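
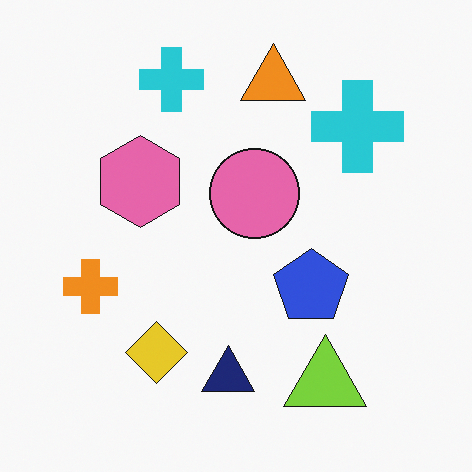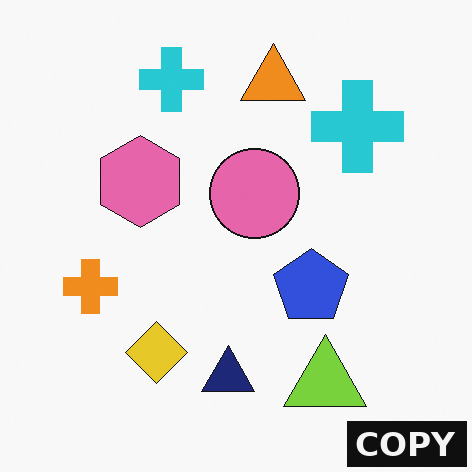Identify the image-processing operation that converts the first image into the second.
The image was watermarked with the text "COPY" in the lower-right corner.

A dark label reading "COPY" appears in the lower-right corner.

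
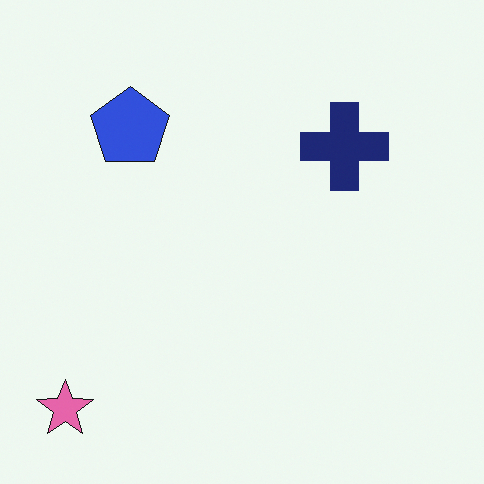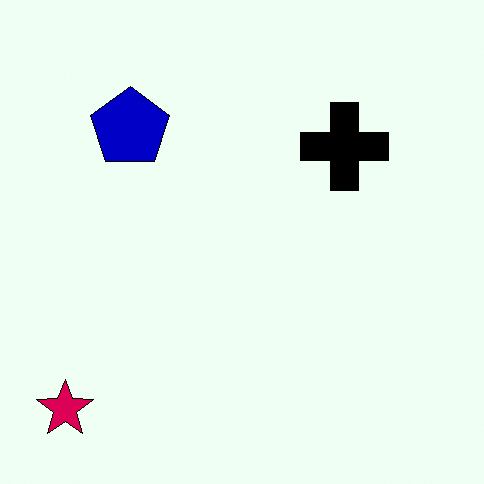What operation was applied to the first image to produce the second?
This is the original image boosted in contrast.

Tones are pushed away from mid-grey across the whole image — a global contrast change.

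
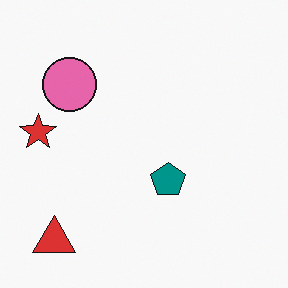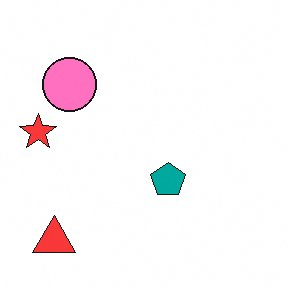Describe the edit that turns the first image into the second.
This is the original image brightened a little.

Every pixel — background and shapes alike — is uniformly brightened.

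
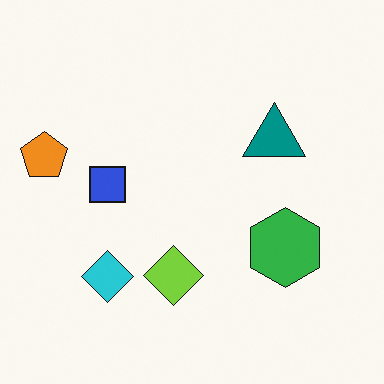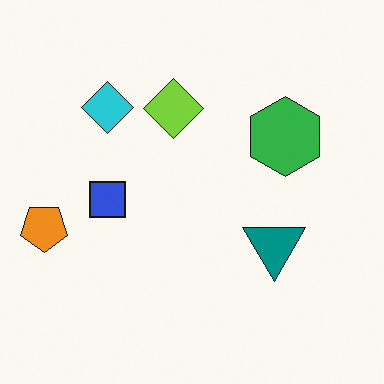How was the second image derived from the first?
The transformation is: flipped vertically (top ↔ bottom).

The cyan diamond is in the bottom-left of the first image and the top-left of the second — shapes on opposite sides of the horizontal midline have swapped in a mirror flip.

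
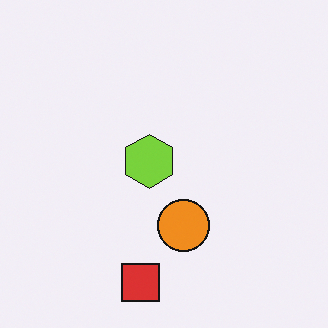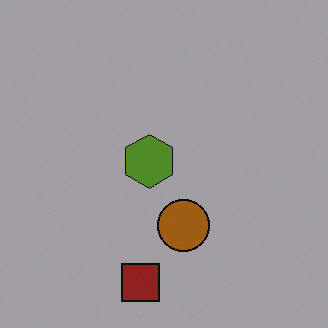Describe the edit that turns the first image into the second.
Darkened a lot.

Every pixel — background and shapes alike — is uniformly darkened.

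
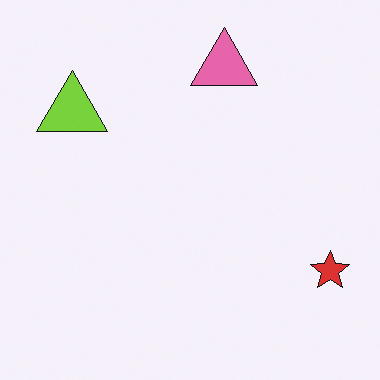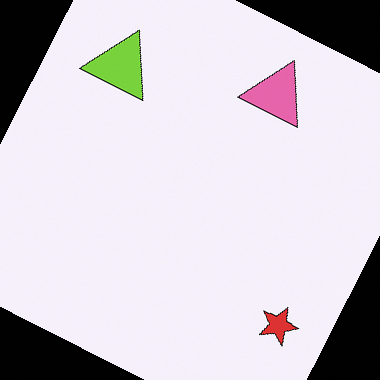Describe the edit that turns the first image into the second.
The image was rotated clockwise by a moderate amount.

Every shape is tilted by the same angle and the image corners show triangular fill wedges — a whole-image rotation by a non-right angle.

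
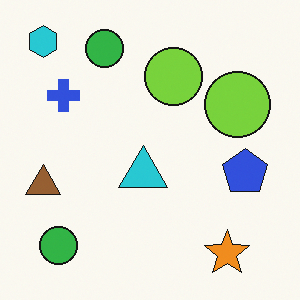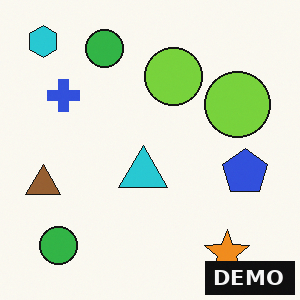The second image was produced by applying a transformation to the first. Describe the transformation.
The transformation is: watermarked with the text "DEMO" in the lower-right corner.

A dark label reading "DEMO" appears in the lower-right corner.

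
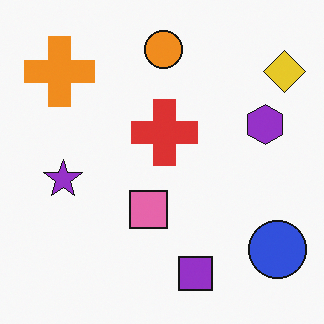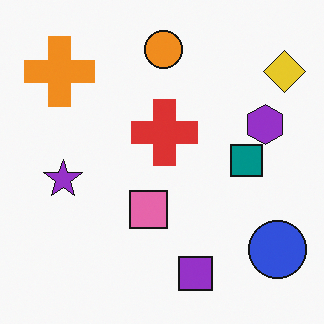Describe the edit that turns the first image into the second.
This is the original image overlaid with an additional teal square.

A teal square appears in the second image that is absent from the first.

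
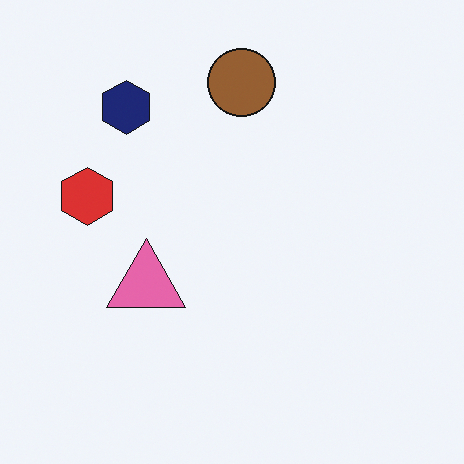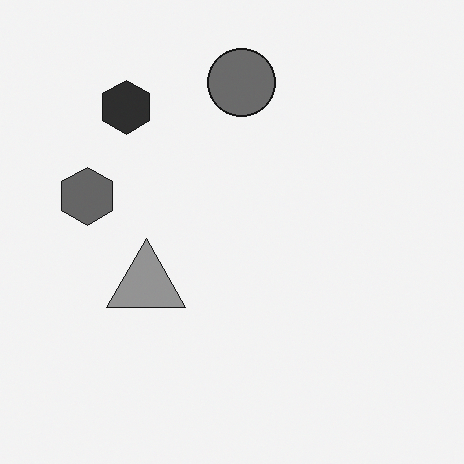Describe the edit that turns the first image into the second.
It was converted to grayscale.

All color is removed — every shape is now a shade of grey.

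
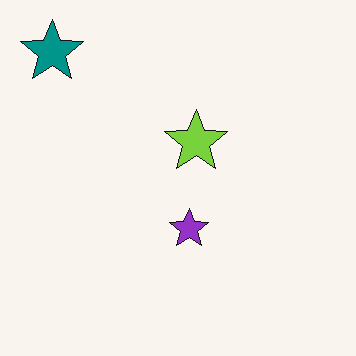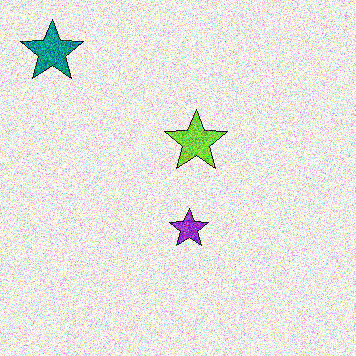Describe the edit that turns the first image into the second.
It was degraded with strong gaussian noise.

Random speckle covers the whole image, including the flat background.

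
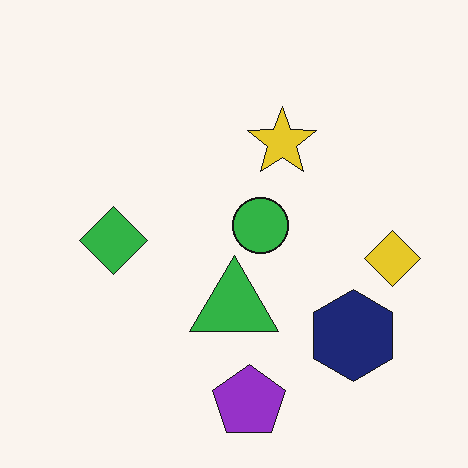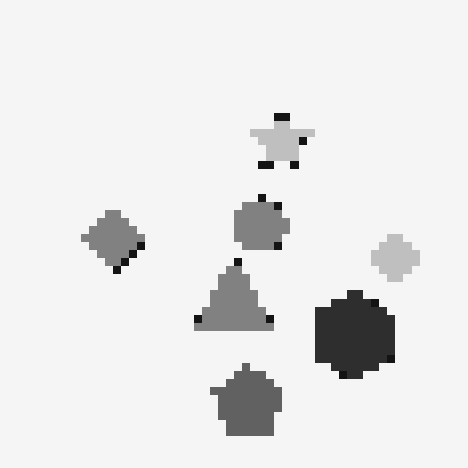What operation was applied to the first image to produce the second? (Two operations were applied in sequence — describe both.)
The second image is the first converted to grayscale, then moderately pixelated.

All color is removed — every shape is now a shade of grey. Shapes are reduced to large square blocks; fine edges and outlines are lost — a downscale-then-upscale (mosaic) effect.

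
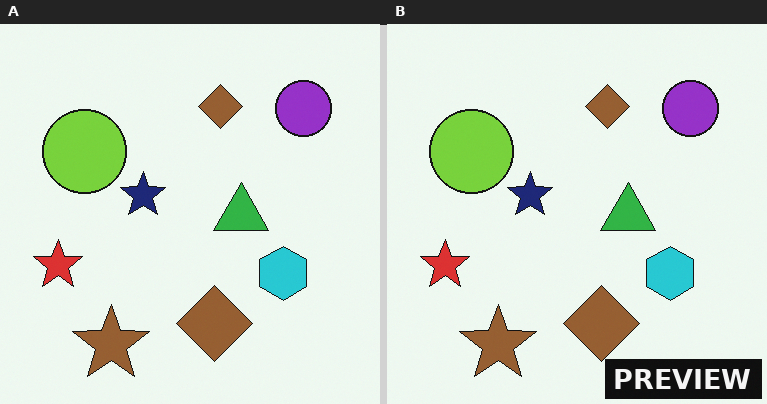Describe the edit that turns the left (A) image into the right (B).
The right (B) image is the left (A) watermarked with the text "PREVIEW" in the lower-right corner.

A dark label reading "PREVIEW" appears in the lower-right corner.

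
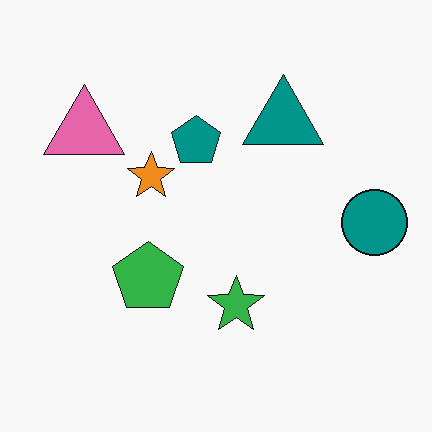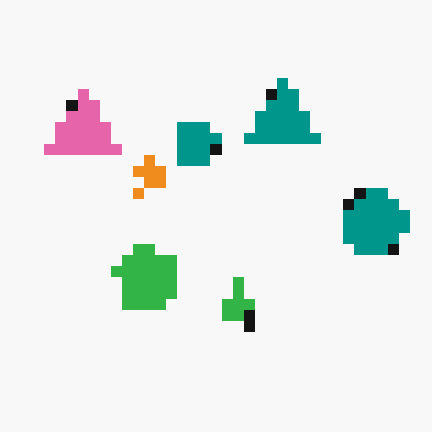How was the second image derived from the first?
The image was heavily pixelated into large blocks.

Shapes are reduced to large square blocks; fine edges and outlines are lost — a downscale-then-upscale (mosaic) effect.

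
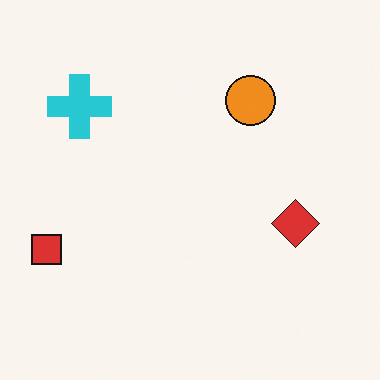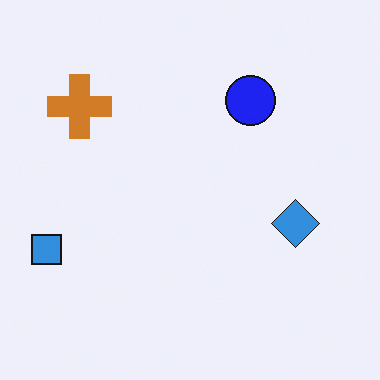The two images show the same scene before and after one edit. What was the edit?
This is the original image hue-shifted by a large amount.

Every shape's color has rotated by the same amount around the hue wheel — a uniform hue shift.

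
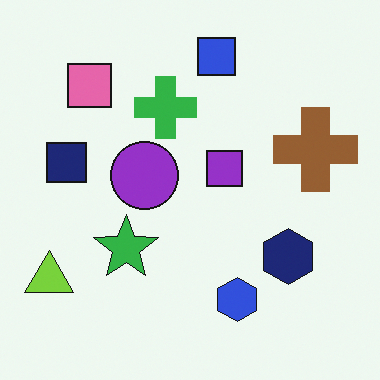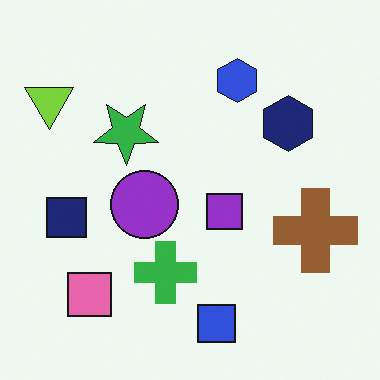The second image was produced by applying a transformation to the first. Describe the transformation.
The second image is the first flipped vertically (top ↔ bottom).

The blue square is in the top of the first image and the bottom of the second — shapes on opposite sides of the horizontal midline have swapped in a mirror flip.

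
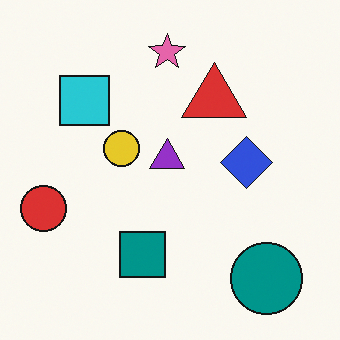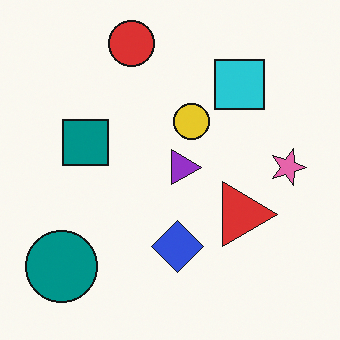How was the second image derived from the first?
This is the original image rotated 90° clockwise.

The teal circle sits in the bottom-right of the first image and the bottom-left of the second — consistent with a whole-image 90° clockwise rotation.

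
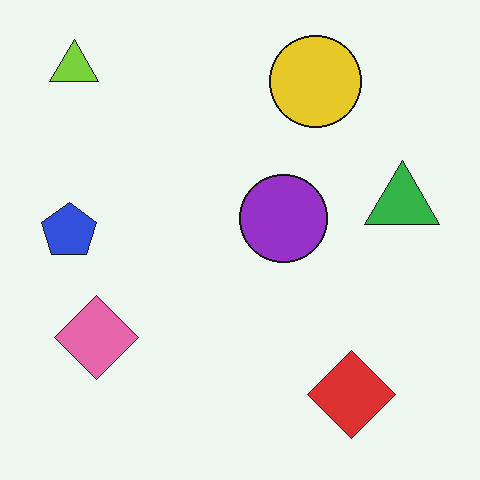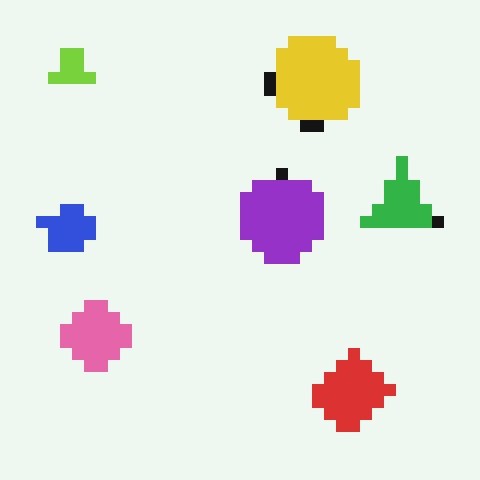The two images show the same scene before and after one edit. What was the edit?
The second image is the first heavily pixelated into large blocks.

Shapes are reduced to large square blocks; fine edges and outlines are lost — a downscale-then-upscale (mosaic) effect.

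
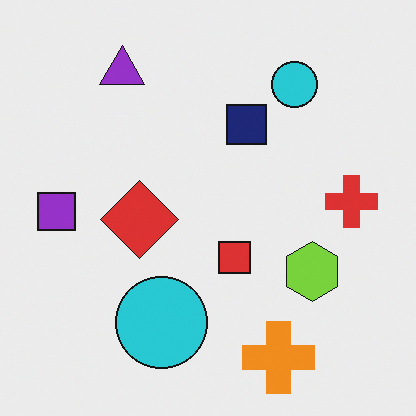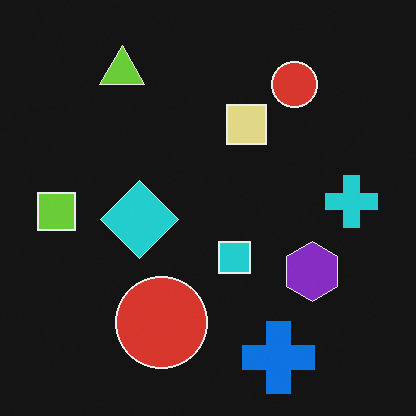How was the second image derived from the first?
This is the original image color-inverted (negative).

The light background has become dark and every shape's color is its complement — a photographic negative.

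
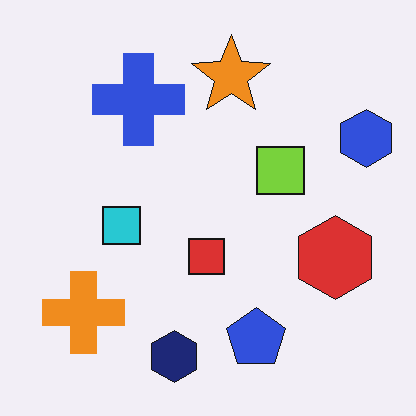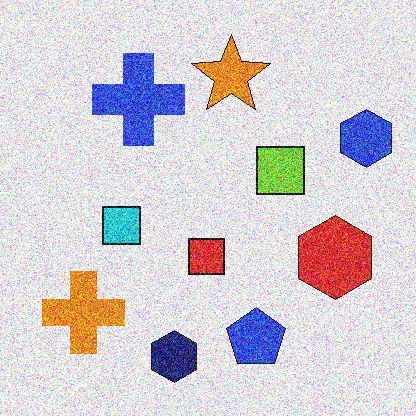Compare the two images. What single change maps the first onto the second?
The second image is the first degraded with heavy additive noise.

Random speckle covers the whole image, including the flat background.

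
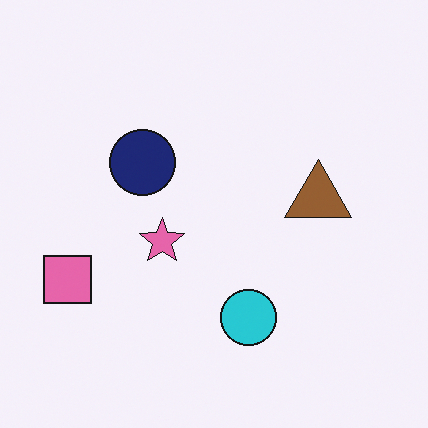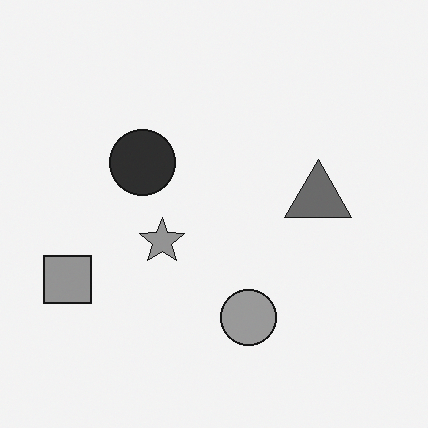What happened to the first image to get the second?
Converted to grayscale.

All color is removed — every shape is now a shade of grey.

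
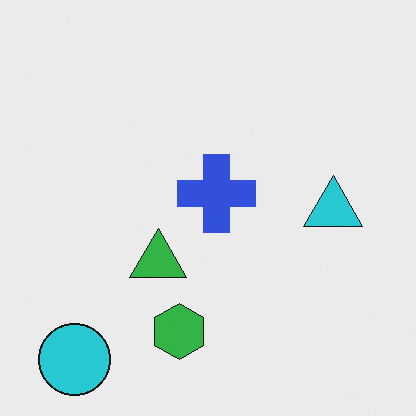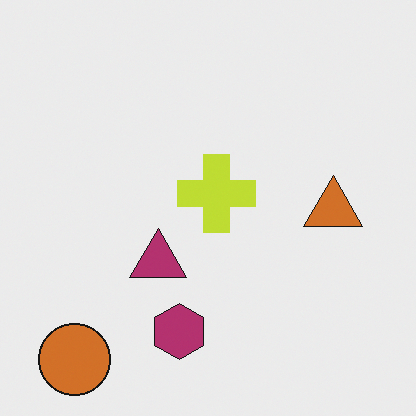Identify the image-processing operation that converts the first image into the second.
The image was hue-shifted through roughly half the color wheel.

Every shape's color has rotated by the same amount around the hue wheel — a uniform hue shift.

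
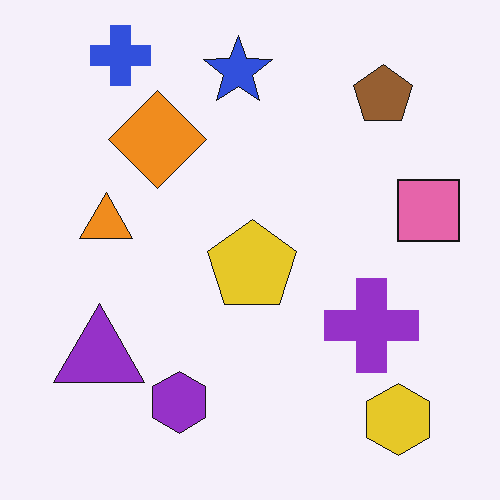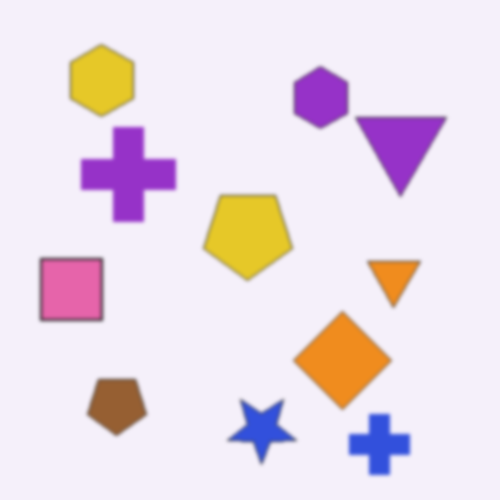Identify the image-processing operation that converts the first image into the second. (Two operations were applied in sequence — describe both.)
The second image is the first rotated 180°, then given a subtle gaussian blur.

The blue cross sits in the top-left of the first image and the bottom-right of the second — consistent with a whole-image 180° rotation. Shape edges and outlines are uniformly softened across the whole image.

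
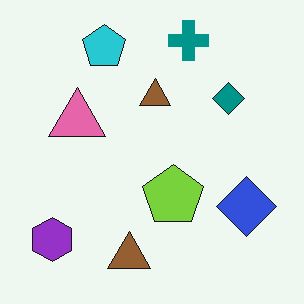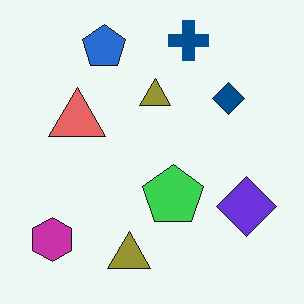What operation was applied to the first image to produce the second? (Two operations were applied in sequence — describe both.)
It was hue-shifted by a small amount, then given moderate JPEG compression.

Every shape's color has rotated by the same amount around the hue wheel — a uniform hue shift. Blocky 8×8 compression artifacts appear around shape edges and the flat background shows ringing — characteristic JPEG degradation.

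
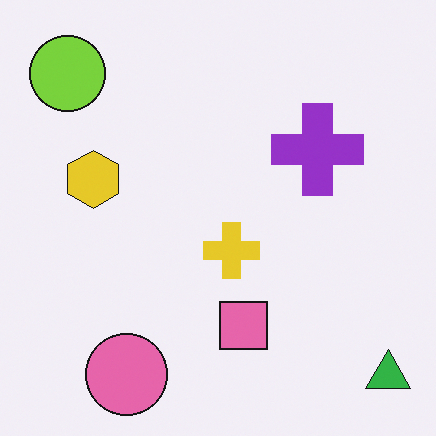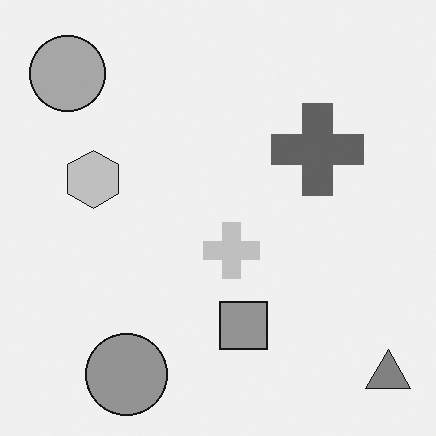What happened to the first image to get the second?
The image was converted to grayscale.

All color is removed — every shape is now a shade of grey.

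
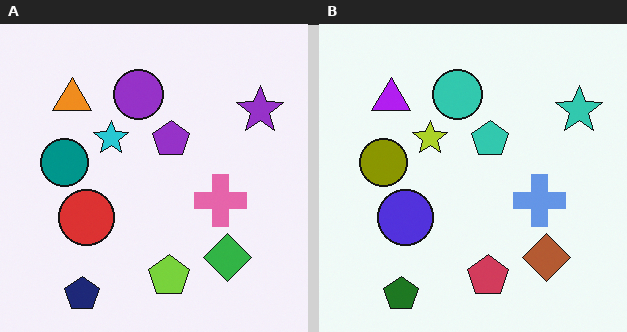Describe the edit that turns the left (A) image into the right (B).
The image was hue-shifted by a large amount.

Every shape's color has rotated by the same amount around the hue wheel — a uniform hue shift.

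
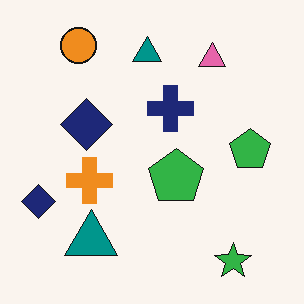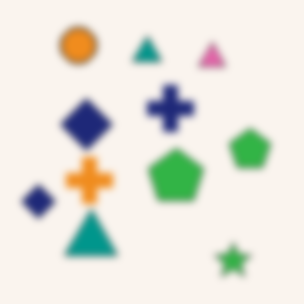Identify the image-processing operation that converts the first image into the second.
The image was noticeably gaussian-blurred.

Shape edges and outlines are uniformly softened across the whole image.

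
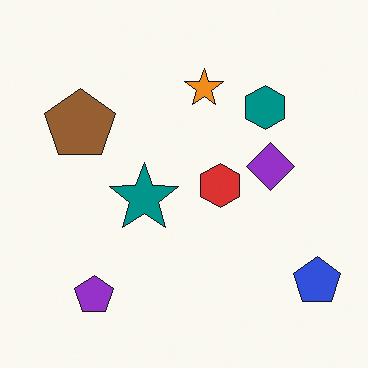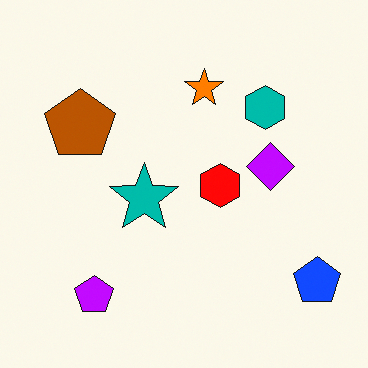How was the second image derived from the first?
The image was heavily oversaturated.

All colors are more vivid — a global saturation change.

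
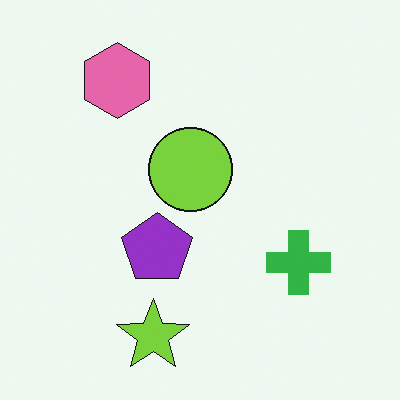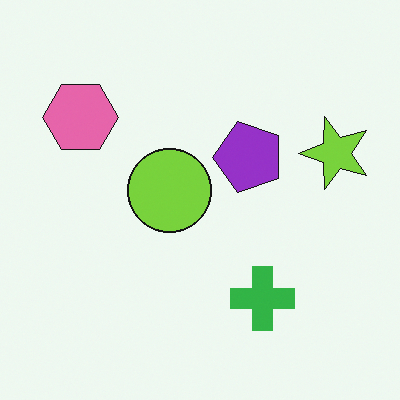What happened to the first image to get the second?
The image was transposed (reflected across the top-left ↔ bottom-right diagonal).

Shapes have swapped their row and column positions — what was in the top-right is now in the bottom-left — a diagonal reflection.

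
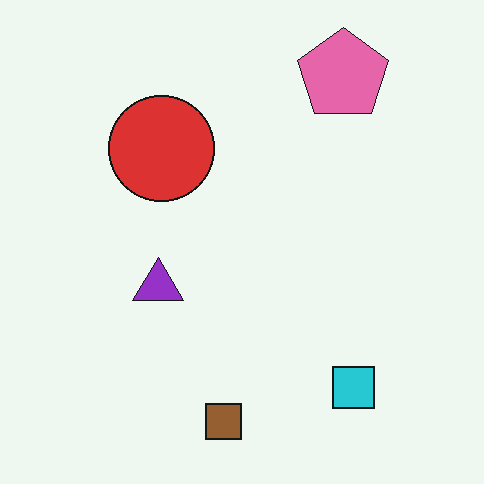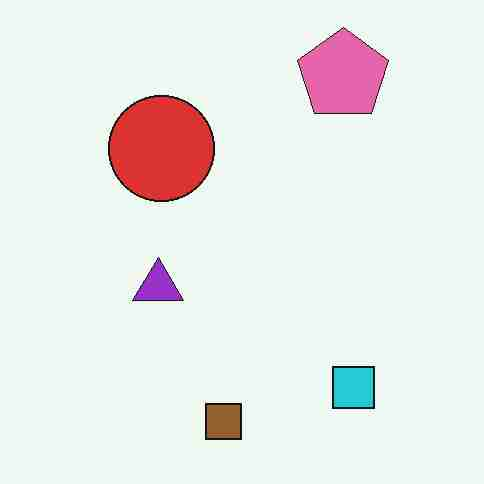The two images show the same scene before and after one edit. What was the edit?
The transformation is: degraded with heavy JPEG compression.

Blocky 8×8 compression artifacts appear around shape edges and the flat background shows ringing — characteristic JPEG degradation.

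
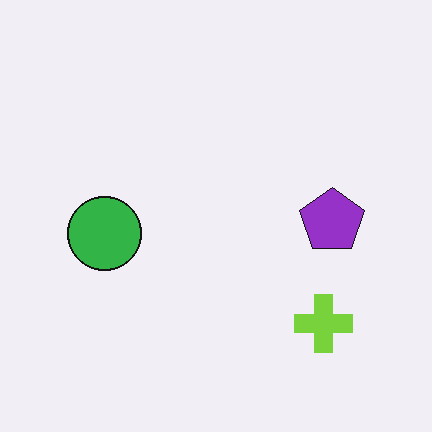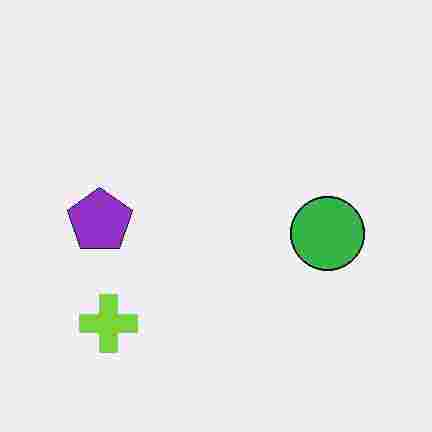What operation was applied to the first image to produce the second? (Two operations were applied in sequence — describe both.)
The image was flipped horizontally (left ↔ right), then degraded with heavy JPEG compression.

The purple pentagon is in the right of the first image and the left of the second — shapes on opposite sides of the vertical midline have swapped in a mirror flip. Blocky 8×8 compression artifacts appear around shape edges and the flat background shows ringing — characteristic JPEG degradation.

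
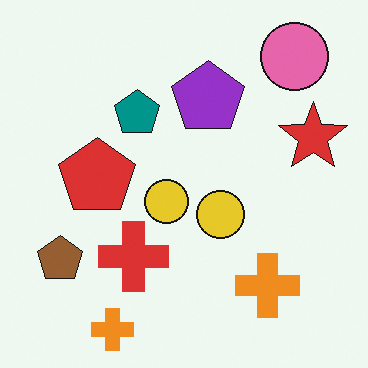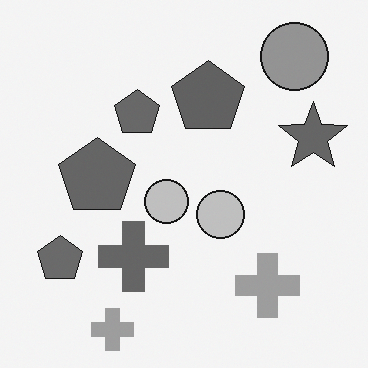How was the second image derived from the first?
This is the original image converted to grayscale.

All color is removed — every shape is now a shade of grey.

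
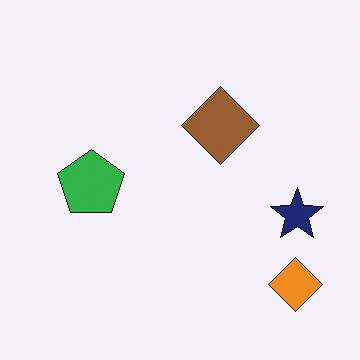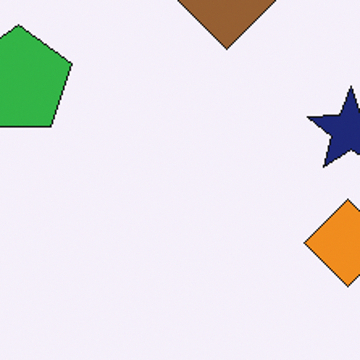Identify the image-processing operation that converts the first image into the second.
The second image is the first cropped to a modestly smaller region and rescaled.

The visible shapes are larger and the field of view is narrower; shapes near the original edges may be partly or wholly outside the frame — a crop-and-rescale.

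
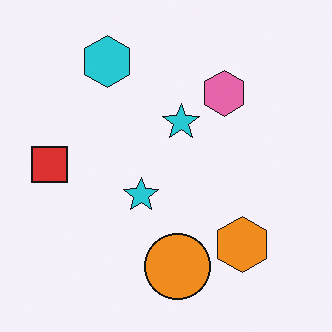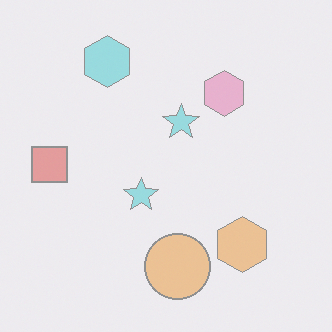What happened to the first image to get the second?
It was washed out (contrast reduced).

Tones are pushed toward mid-grey across the whole image — a global contrast change.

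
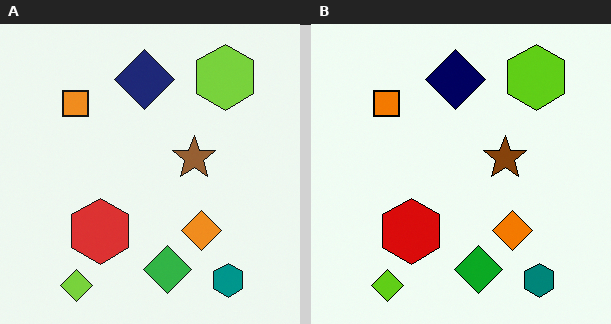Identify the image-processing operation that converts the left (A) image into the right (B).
The right (B) image is the left (A) given slightly increased contrast.

Tones are pushed away from mid-grey across the whole image — a global contrast change.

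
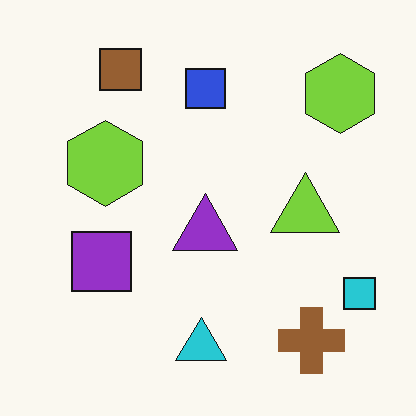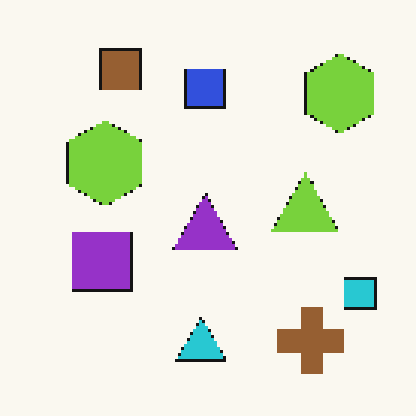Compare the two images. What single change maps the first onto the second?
Lightly pixelated (a mild mosaic effect).

Shapes are reduced to large square blocks; fine edges and outlines are lost — a downscale-then-upscale (mosaic) effect.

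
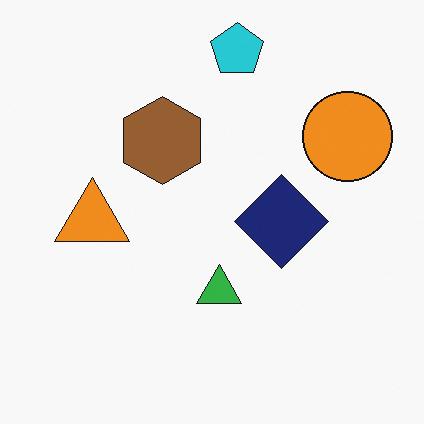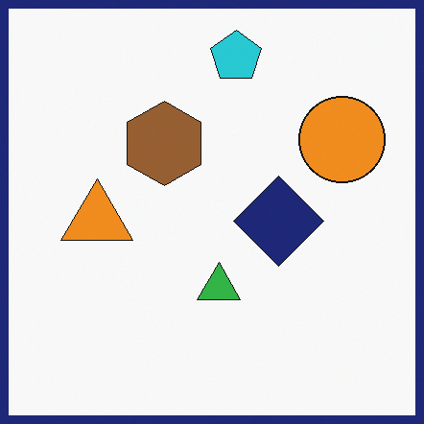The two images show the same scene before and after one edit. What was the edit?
The second image is the first framed with a navy border.

A solid navy frame runs around the edge of the second image, with the content slightly shrunk inside it.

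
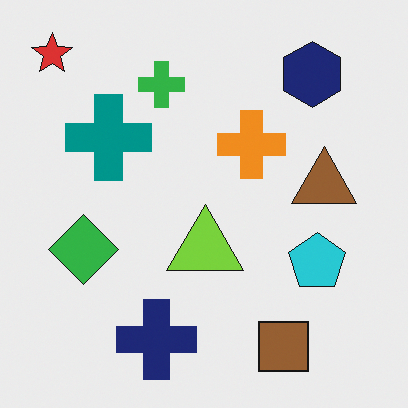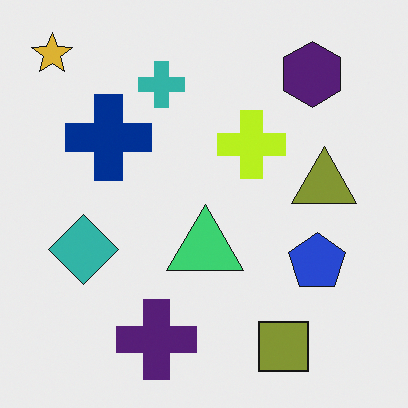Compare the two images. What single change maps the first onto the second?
It was hue-shifted by a small amount.

Every shape's color has rotated by the same amount around the hue wheel — a uniform hue shift.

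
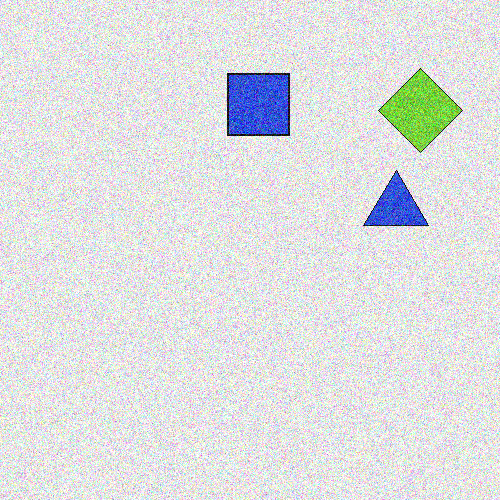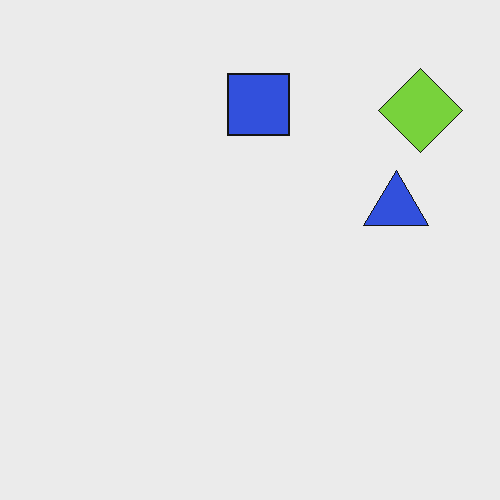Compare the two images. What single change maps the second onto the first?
This is the original image degraded with a thick layer of grain.

Random speckle covers the whole image, including the flat background.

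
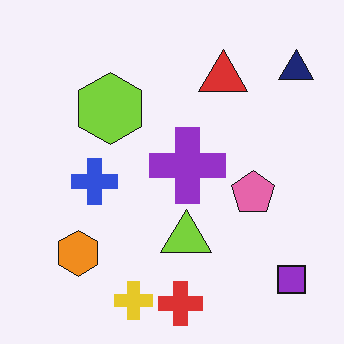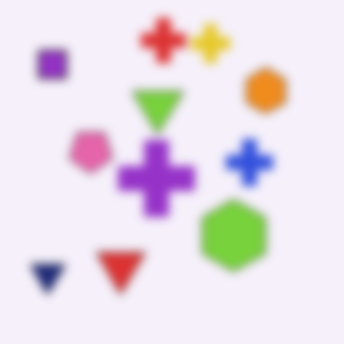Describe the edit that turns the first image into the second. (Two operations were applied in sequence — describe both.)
It was rotated 180°, then noticeably gaussian-blurred.

The navy triangle sits in the top-right of the first image and the bottom-left of the second — consistent with a whole-image 180° rotation. Shape edges and outlines are uniformly softened across the whole image.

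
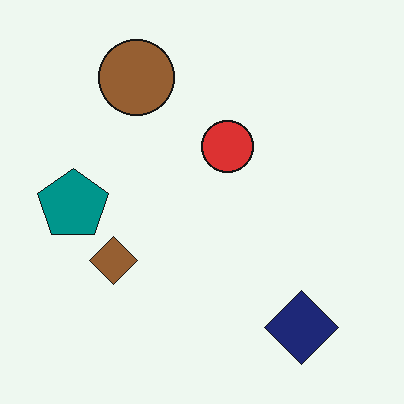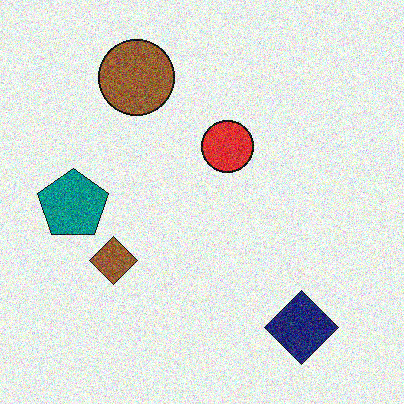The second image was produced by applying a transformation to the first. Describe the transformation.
It was degraded with strong gaussian noise.

Random speckle covers the whole image, including the flat background.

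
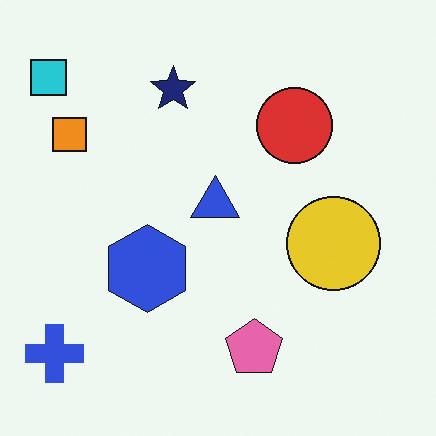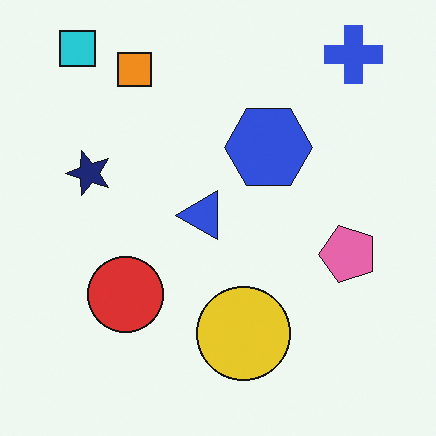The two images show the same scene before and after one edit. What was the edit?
It was transposed (reflected across the top-left ↔ bottom-right diagonal).

Shapes have swapped their row and column positions — what was in the top-right is now in the bottom-left — a diagonal reflection.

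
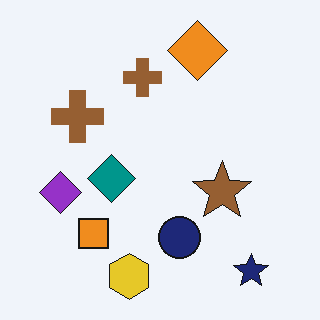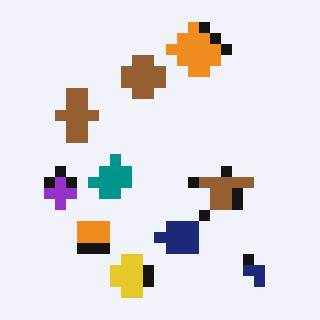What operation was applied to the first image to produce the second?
The transformation is: heavily pixelated into large blocks.

Shapes are reduced to large square blocks; fine edges and outlines are lost — a downscale-then-upscale (mosaic) effect.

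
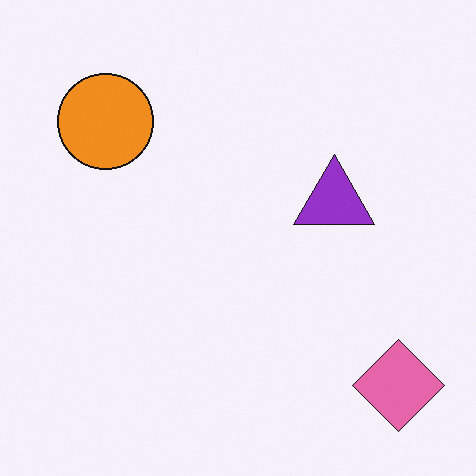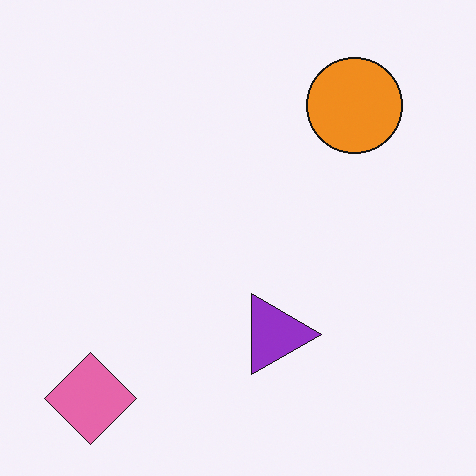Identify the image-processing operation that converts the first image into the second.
This is the original image rotated 90° clockwise.

The pink diamond sits in the bottom-right of the first image and the bottom-left of the second — consistent with a whole-image 90° clockwise rotation.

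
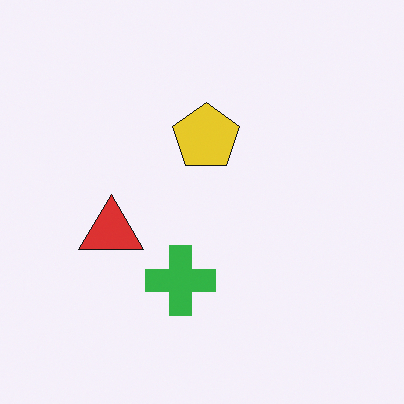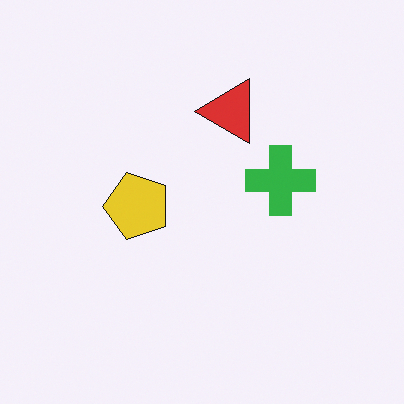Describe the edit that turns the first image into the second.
The image was transposed (reflected across the top-left ↔ bottom-right diagonal).

Shapes have swapped their row and column positions — what was in the top-right is now in the bottom-left — a diagonal reflection.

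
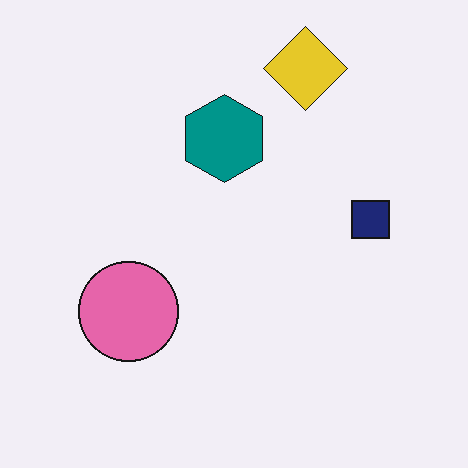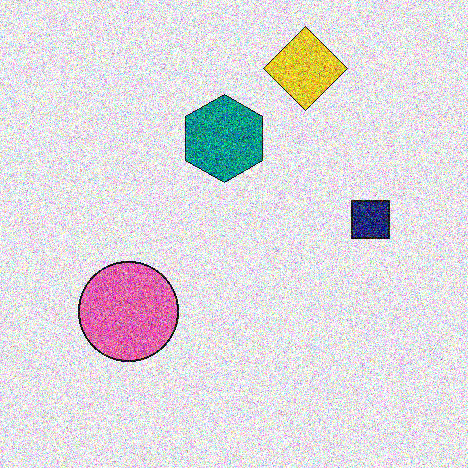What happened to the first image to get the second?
The transformation is: degraded with a thick layer of grain.

Random speckle covers the whole image, including the flat background.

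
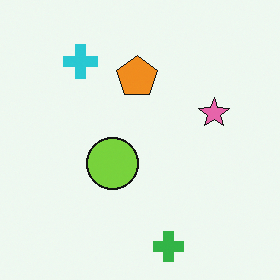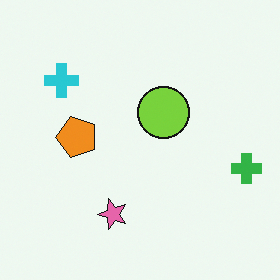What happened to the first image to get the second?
Transposed (reflected across the top-left ↔ bottom-right diagonal).

Shapes have swapped their row and column positions — what was in the top-right is now in the bottom-left — a diagonal reflection.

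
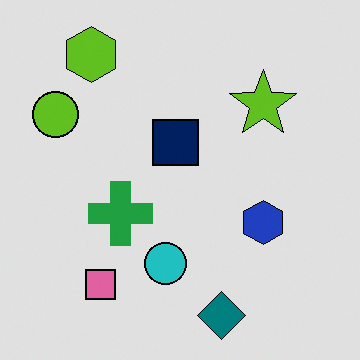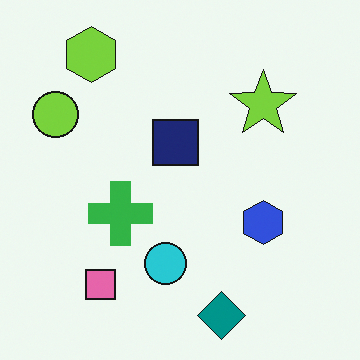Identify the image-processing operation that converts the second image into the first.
Posterized to a reduced palette.

Each flat color has snapped to a coarser quantized level — most visibly, the near-white background has dropped to a flat grey.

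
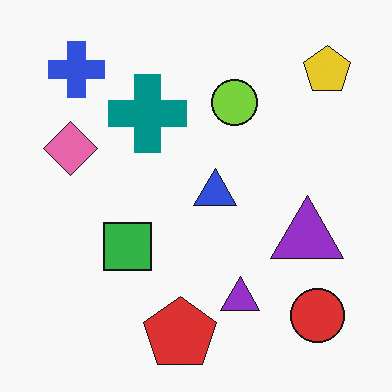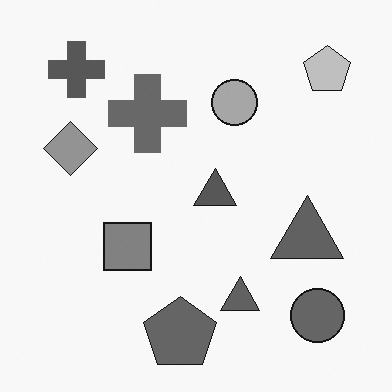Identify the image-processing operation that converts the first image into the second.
Converted to grayscale.

All color is removed — every shape is now a shade of grey.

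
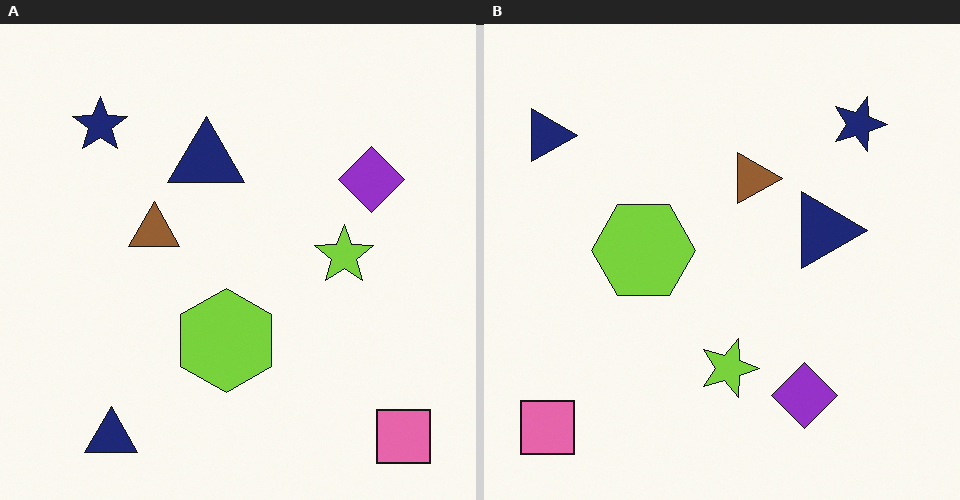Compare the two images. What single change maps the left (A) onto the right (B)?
This is the original image rotated 90° clockwise.

The pink square sits in the bottom-right of the left (A) image and the bottom-left of the right (B) — consistent with a whole-image 90° clockwise rotation.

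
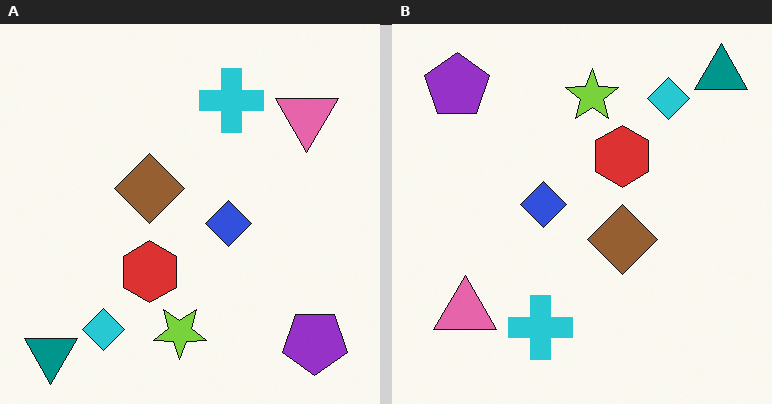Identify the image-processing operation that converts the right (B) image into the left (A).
Rotated 180°.

The teal triangle sits in the top-right of the right (B) image and the bottom-left of the left (A) — consistent with a whole-image 180° rotation.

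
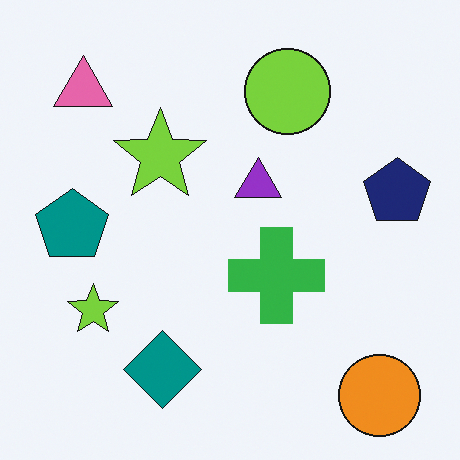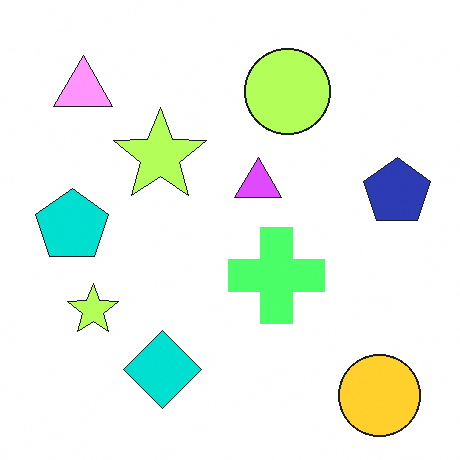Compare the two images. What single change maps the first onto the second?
The transformation is: brightened a lot.

Every pixel — background and shapes alike — is uniformly brightened.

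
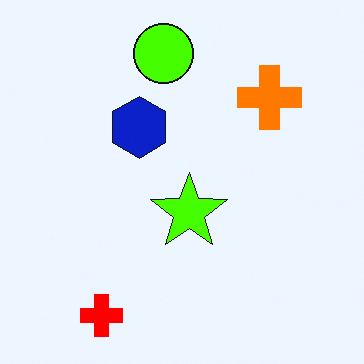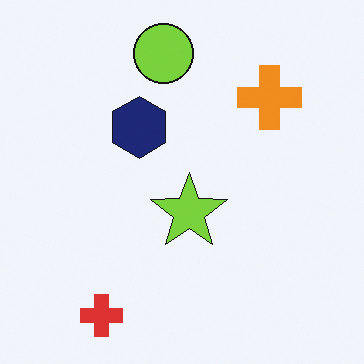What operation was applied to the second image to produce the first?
The transformation is: heavily oversaturated.

All colors are more vivid — a global saturation change.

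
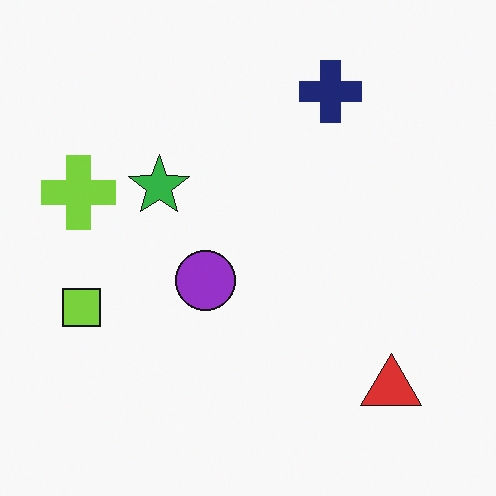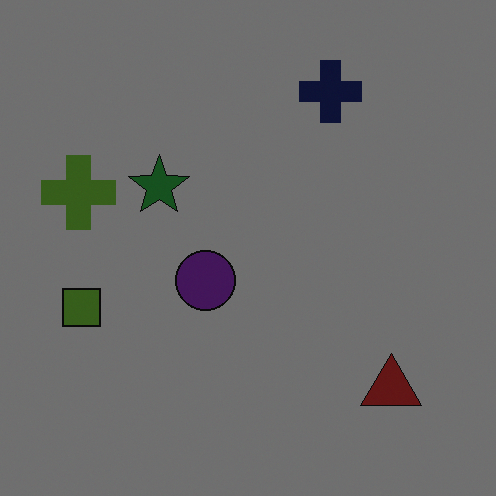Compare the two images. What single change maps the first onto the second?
This is the original image darkened a lot.

Every pixel — background and shapes alike — is uniformly darkened.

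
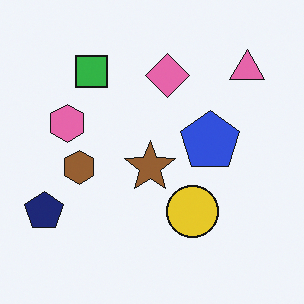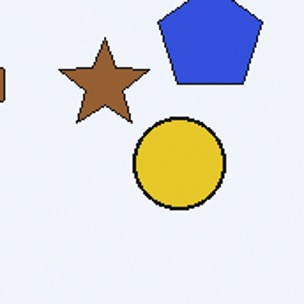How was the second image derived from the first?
The second image is the first cropped to a noticeably smaller region and rescaled.

The visible shapes are larger and the field of view is narrower; shapes near the original edges may be partly or wholly outside the frame — a crop-and-rescale.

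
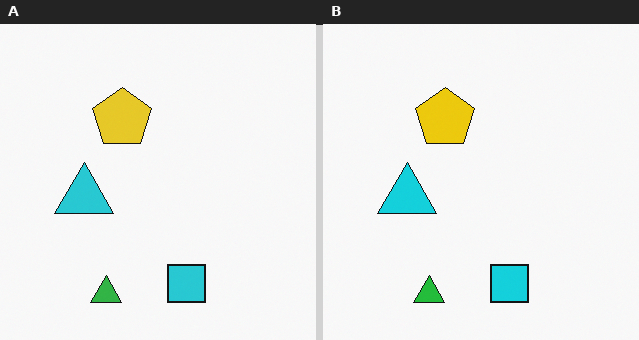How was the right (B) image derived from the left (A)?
Slightly oversaturated.

All colors are more vivid — a global saturation change.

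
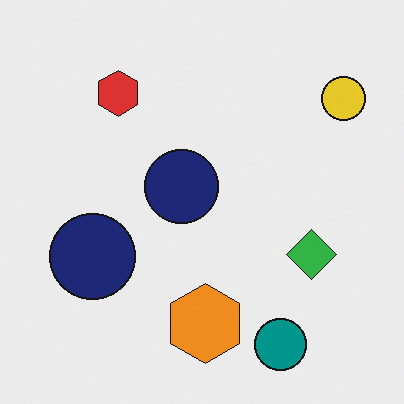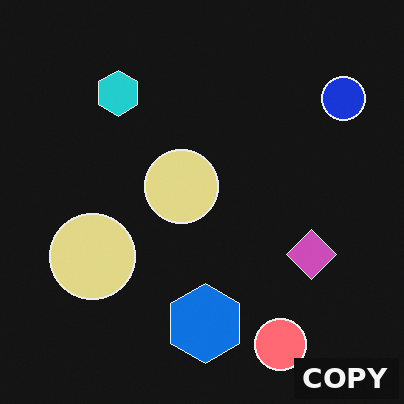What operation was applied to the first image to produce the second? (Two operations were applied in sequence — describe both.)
The image was color-inverted (negative), then watermarked with the text "COPY" in the lower-right corner.

The light background has become dark and every shape's color is its complement — a photographic negative. A dark label reading "COPY" appears in the lower-right corner.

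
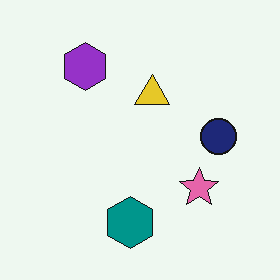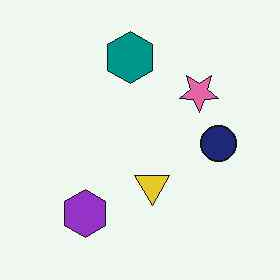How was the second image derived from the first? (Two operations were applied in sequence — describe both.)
This is the original image given moderate JPEG compression, then flipped vertically (top ↔ bottom).

Blocky 8×8 compression artifacts appear around shape edges and the flat background shows ringing — characteristic JPEG degradation. The teal hexagon is in the bottom of the first image and the top of the second — shapes on opposite sides of the horizontal midline have swapped in a mirror flip.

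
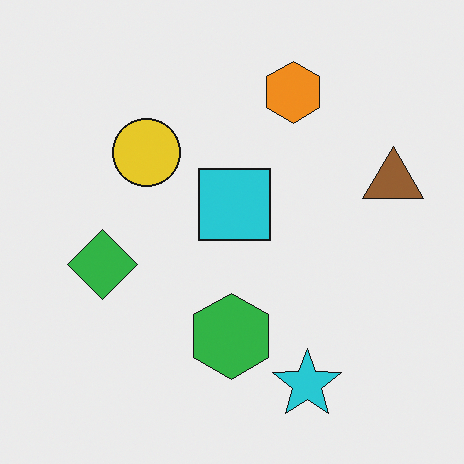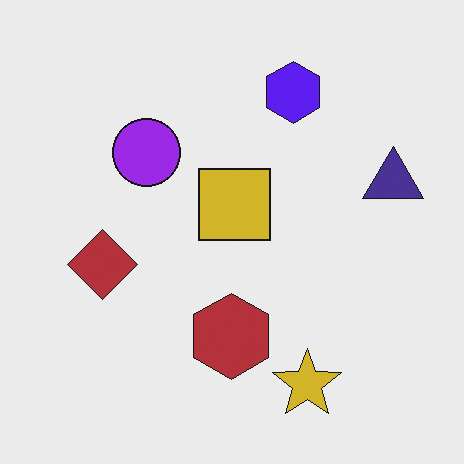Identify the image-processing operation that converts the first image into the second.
It was hue-shifted through roughly half the color wheel.

Every shape's color has rotated by the same amount around the hue wheel — a uniform hue shift.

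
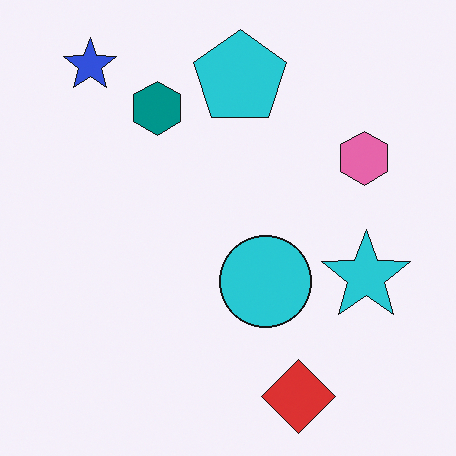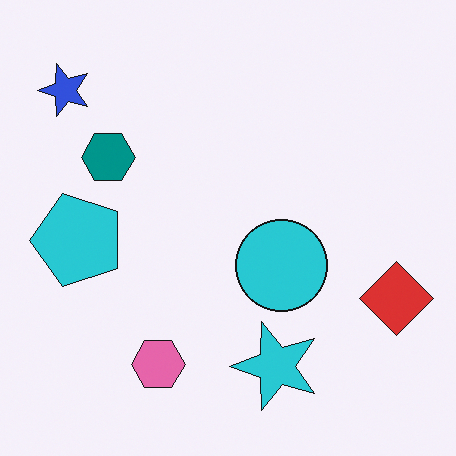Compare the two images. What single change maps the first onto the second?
The image was transposed (reflected across the top-left ↔ bottom-right diagonal).

Shapes have swapped their row and column positions — what was in the top-right is now in the bottom-left — a diagonal reflection.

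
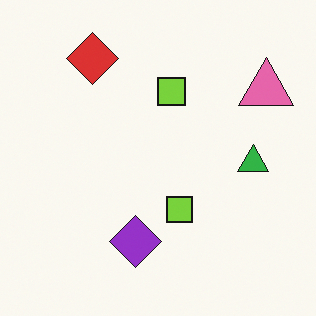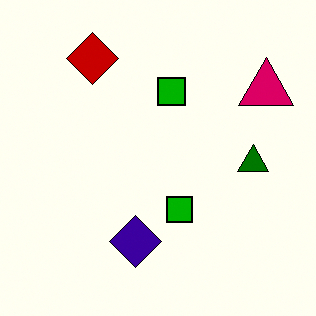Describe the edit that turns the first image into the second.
Boosted in contrast.

Tones are pushed away from mid-grey across the whole image — a global contrast change.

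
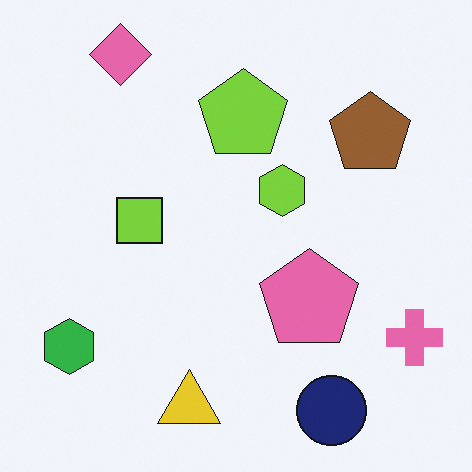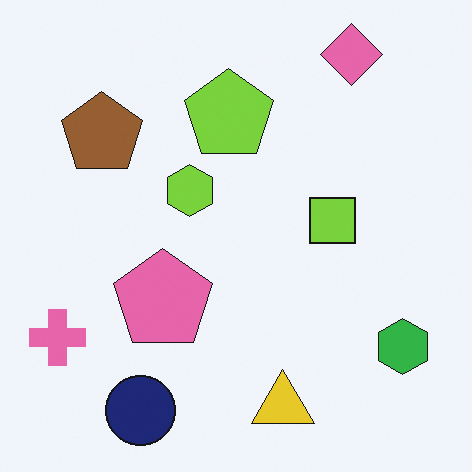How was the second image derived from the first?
The image was flipped horizontally (left ↔ right).

The pink cross is in the bottom-right of the first image and the bottom-left of the second — shapes on opposite sides of the vertical midline have swapped in a mirror flip.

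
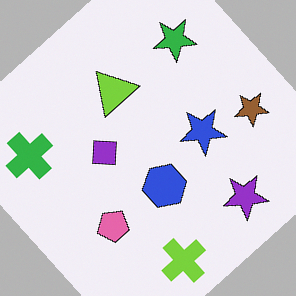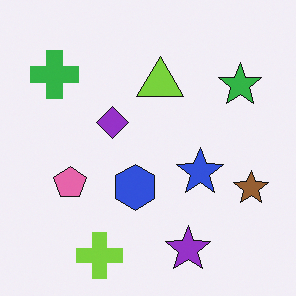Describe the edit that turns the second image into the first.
The first image is the second rotated counter-clockwise by a large amount — several tens of degrees.

Every shape is tilted by the same angle and the image corners show triangular fill wedges — a whole-image rotation by a non-right angle.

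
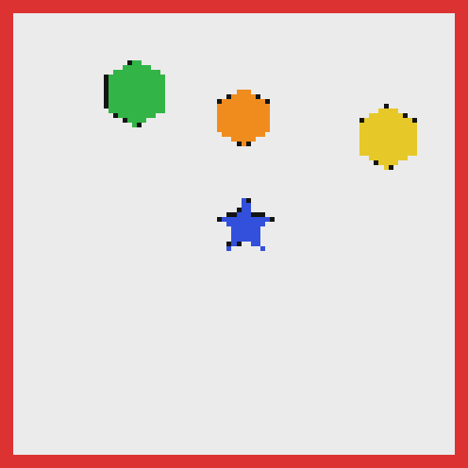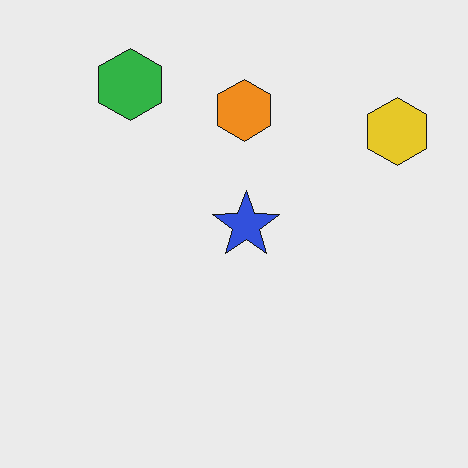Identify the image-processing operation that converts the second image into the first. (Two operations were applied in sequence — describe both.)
It was lightly pixelated (a mild mosaic effect), then framed with a red border.

Shapes are reduced to large square blocks; fine edges and outlines are lost — a downscale-then-upscale (mosaic) effect. A solid red frame runs around the edge of the first image, with the content slightly shrunk inside it.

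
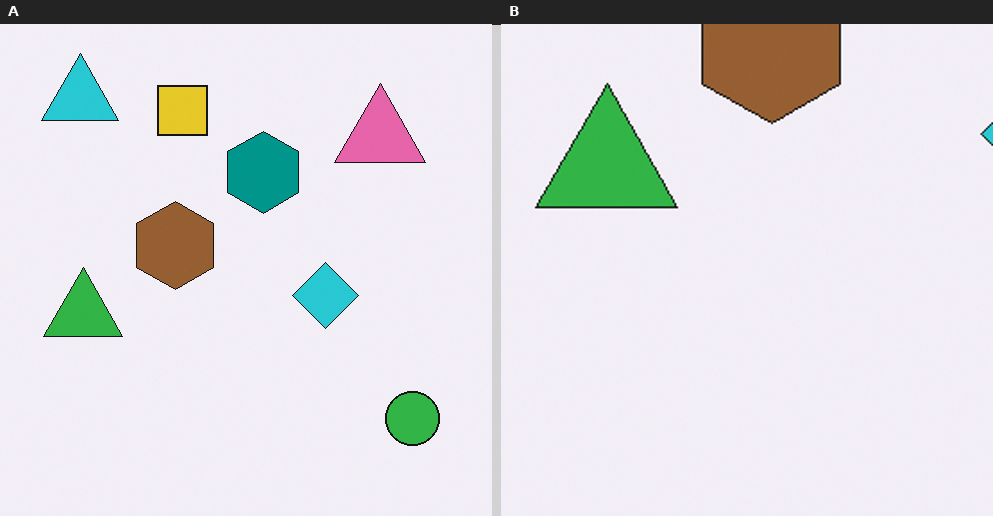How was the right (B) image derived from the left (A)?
The right (B) image is the left (A) cropped tightly and scaled back up.

The visible shapes are larger and the field of view is narrower; shapes near the original edges may be partly or wholly outside the frame — a crop-and-rescale.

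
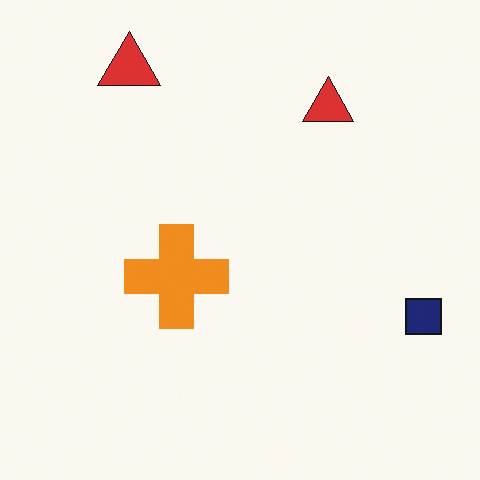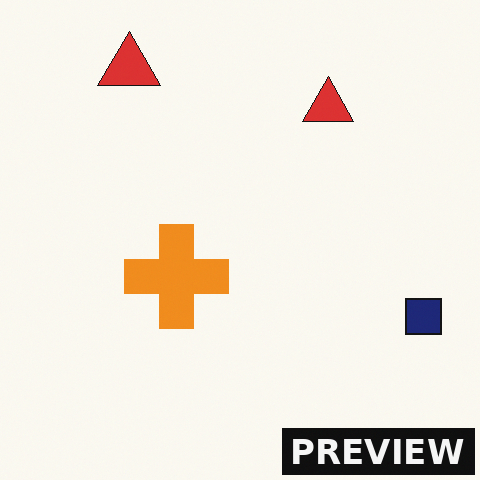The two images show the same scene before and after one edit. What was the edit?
The second image is the first watermarked with the text "PREVIEW" in the lower-right corner.

A dark label reading "PREVIEW" appears in the lower-right corner.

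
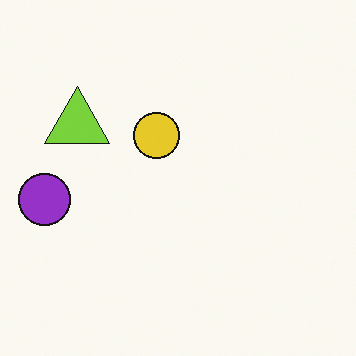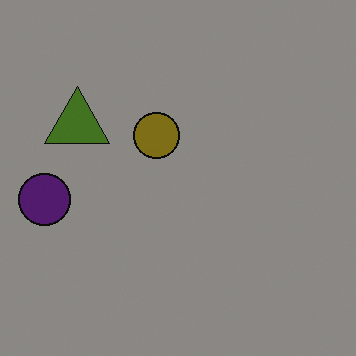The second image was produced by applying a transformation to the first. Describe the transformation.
The image was substantially darkened.

Every pixel — background and shapes alike — is uniformly darkened.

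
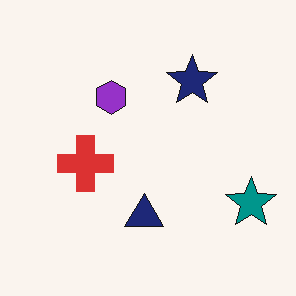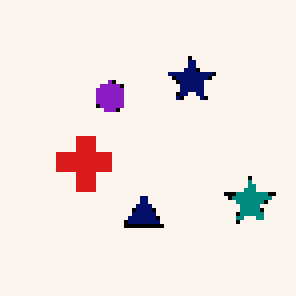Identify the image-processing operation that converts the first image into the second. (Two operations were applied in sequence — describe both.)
The image was lightly pixelated (a mild mosaic effect), then given slightly increased contrast.

Shapes are reduced to large square blocks; fine edges and outlines are lost — a downscale-then-upscale (mosaic) effect. Tones are pushed away from mid-grey across the whole image — a global contrast change.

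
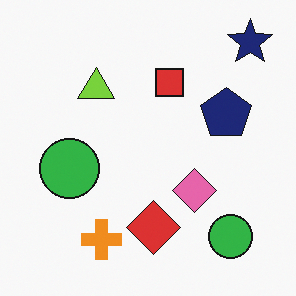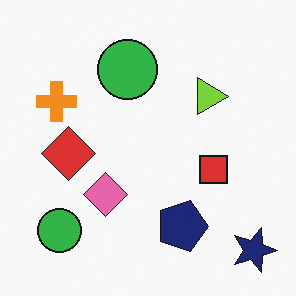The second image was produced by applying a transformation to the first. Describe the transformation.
This is the original image rotated 90° clockwise.

The navy star sits in the top-right of the first image and the bottom-right of the second — consistent with a whole-image 90° clockwise rotation.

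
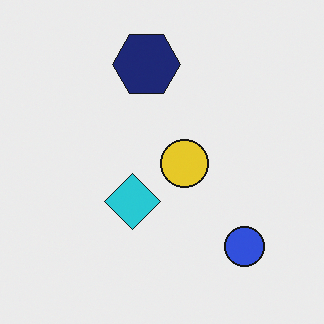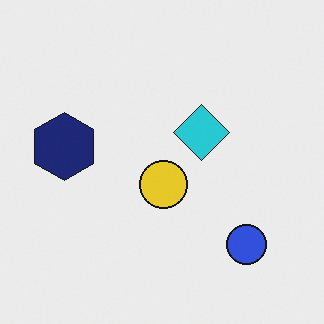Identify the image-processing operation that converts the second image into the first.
The first image is the second transposed (reflected across the top-left ↔ bottom-right diagonal).

Shapes have swapped their row and column positions — what was in the top-right is now in the bottom-left — a diagonal reflection.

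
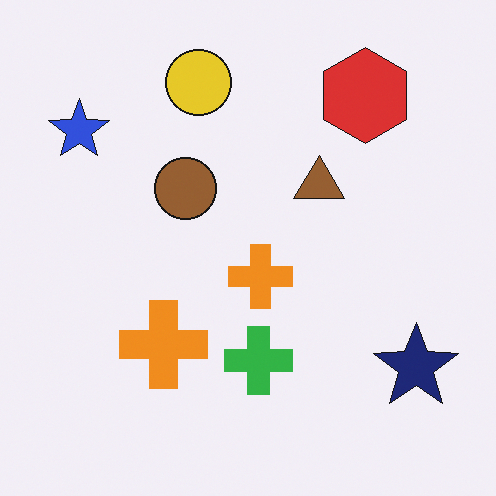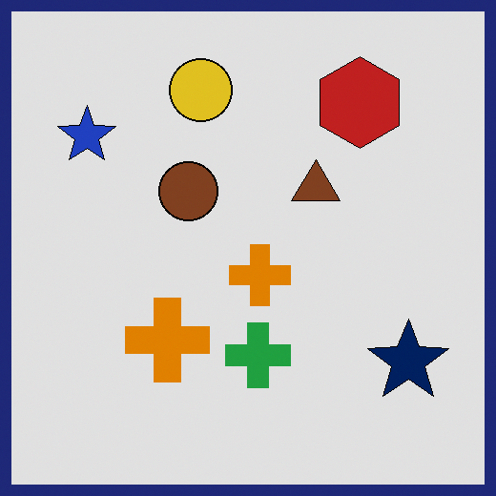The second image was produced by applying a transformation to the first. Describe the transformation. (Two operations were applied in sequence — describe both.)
The transformation is: moderately posterized, then framed with a navy border.

Each flat color has snapped to a coarser quantized level — most visibly, the near-white background has dropped to a flat grey. A solid navy frame runs around the edge of the second image, with the content slightly shrunk inside it.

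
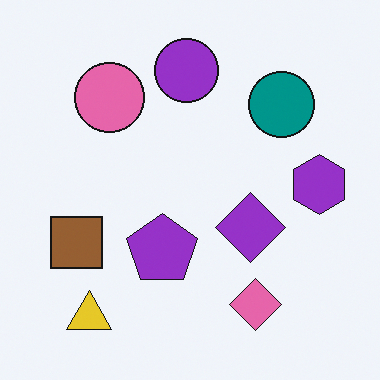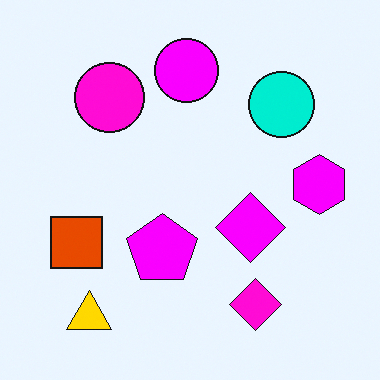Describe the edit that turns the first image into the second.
The second image is the first made much more vivid (saturation change).

All colors are more vivid — a global saturation change.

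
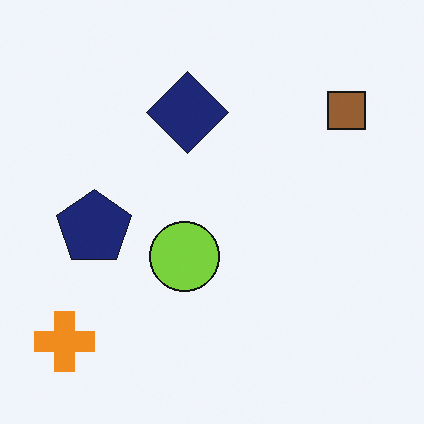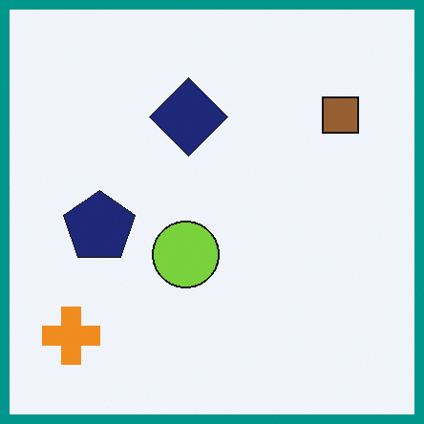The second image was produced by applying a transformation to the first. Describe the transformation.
The transformation is: framed with a teal border.

A solid teal frame runs around the edge of the second image, with the content slightly shrunk inside it.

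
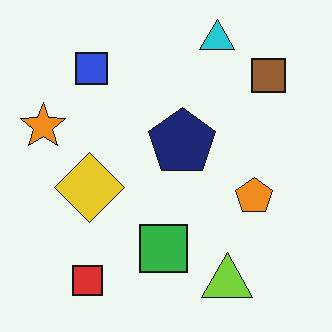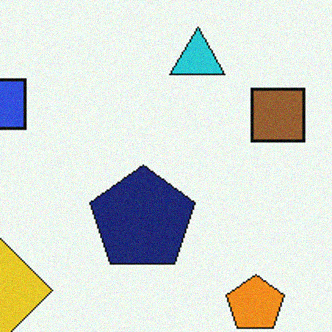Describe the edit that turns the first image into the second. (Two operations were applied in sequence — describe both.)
This is the original image cropped slightly and scaled back up, then degraded with a light layer of grain.

The visible shapes are larger and the field of view is narrower; shapes near the original edges may be partly or wholly outside the frame — a crop-and-rescale. Random speckle covers the whole image, including the flat background.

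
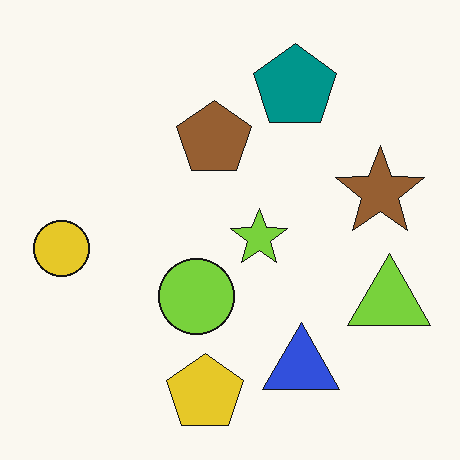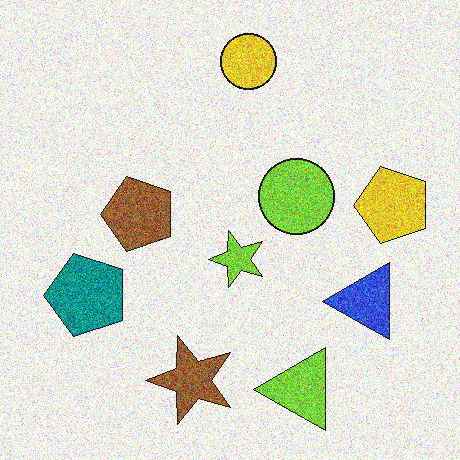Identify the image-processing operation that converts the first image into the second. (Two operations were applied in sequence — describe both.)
The image was transposed (reflected across the top-left ↔ bottom-right diagonal), then degraded with strong gaussian noise.

Shapes have swapped their row and column positions — what was in the top-right is now in the bottom-left — a diagonal reflection. Random speckle covers the whole image, including the flat background.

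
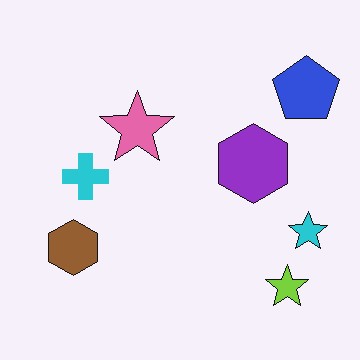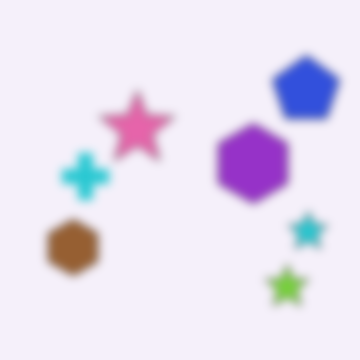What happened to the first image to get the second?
The second image is the first noticeably gaussian-blurred.

Shape edges and outlines are uniformly softened across the whole image.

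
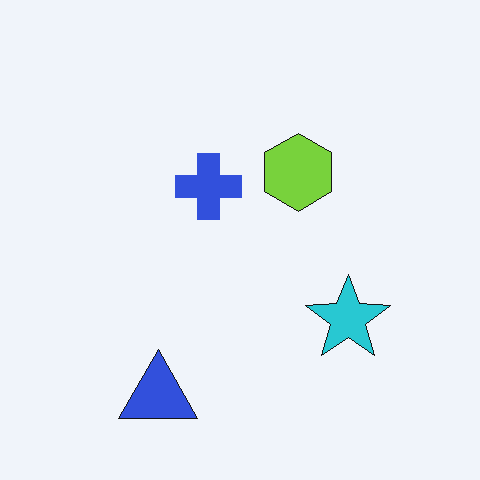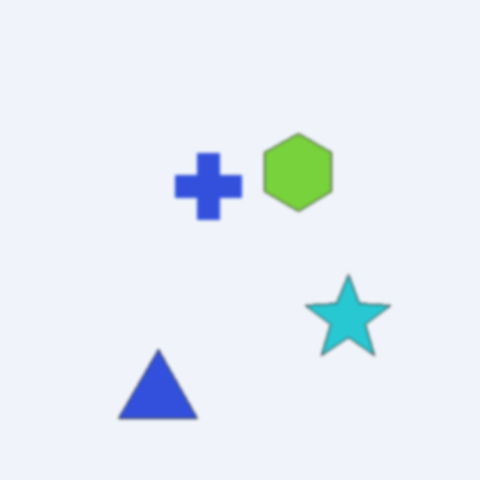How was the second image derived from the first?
This is the original image slightly softened.

Shape edges and outlines are uniformly softened across the whole image.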